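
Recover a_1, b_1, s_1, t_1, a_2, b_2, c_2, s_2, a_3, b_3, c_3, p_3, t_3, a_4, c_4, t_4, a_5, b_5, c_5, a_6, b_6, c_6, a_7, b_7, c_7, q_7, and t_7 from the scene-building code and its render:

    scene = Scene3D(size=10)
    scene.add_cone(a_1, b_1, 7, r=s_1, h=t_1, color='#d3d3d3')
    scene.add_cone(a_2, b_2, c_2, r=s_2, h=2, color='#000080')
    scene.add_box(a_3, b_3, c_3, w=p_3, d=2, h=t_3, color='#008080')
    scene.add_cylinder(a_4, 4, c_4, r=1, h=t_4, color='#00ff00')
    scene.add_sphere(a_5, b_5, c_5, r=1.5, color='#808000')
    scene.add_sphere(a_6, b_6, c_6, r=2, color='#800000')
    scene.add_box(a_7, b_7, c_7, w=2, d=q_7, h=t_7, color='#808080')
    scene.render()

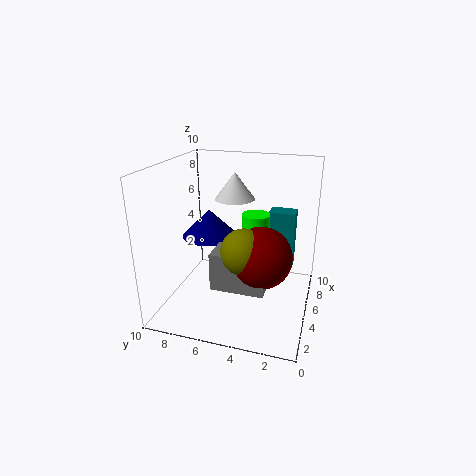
a_1 = 7.5
b_1 = 6
s_1 = 1.5
t_1 = 2
a_2 = 6
b_2 = 7.5
c_2 = 4.5
s_2 = 2
a_3 = 8
b_3 = 1.5
c_3 = 1.5
p_3 = 1.5
t_3 = 4.5
a_4 = 6
c_4 = 4
t_4 = 2.5
a_5 = 3
b_5 = 4
c_5 = 5
a_6 = 3.5
b_6 = 3
c_6 = 4.5
a_7 = 2
b_7 = 2.5
c_7 = 2.5
q_7 = 3.5
t_7 = 2.5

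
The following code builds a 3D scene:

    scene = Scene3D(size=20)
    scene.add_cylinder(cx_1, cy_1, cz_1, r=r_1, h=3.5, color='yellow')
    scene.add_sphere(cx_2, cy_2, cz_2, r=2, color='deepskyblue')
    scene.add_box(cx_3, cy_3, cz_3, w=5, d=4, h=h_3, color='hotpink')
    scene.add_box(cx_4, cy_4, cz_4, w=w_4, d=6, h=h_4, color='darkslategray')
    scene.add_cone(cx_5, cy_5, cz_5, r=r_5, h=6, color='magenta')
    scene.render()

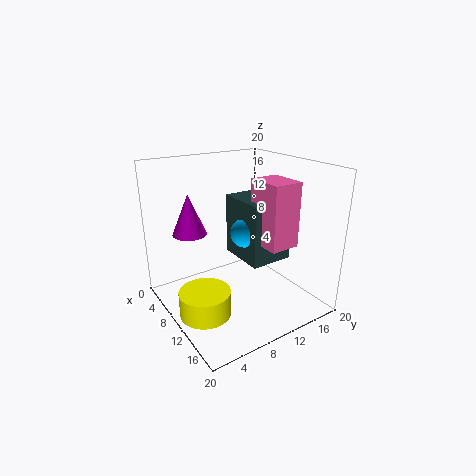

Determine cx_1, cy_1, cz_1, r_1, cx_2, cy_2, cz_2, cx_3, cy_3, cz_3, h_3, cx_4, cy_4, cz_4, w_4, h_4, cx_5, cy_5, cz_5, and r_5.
cx_1 = 11; cy_1 = 4; cz_1 = 0.5; r_1 = 3.5; cx_2 = 11; cy_2 = 10.5; cz_2 = 11; cx_3 = 11.5; cy_3 = 11; cz_3 = 10; h_3 = 8.5; cx_4 = 7; cy_4 = 10; cz_4 = 7; w_4 = 7; h_4 = 8.5; cx_5 = 4; cy_5 = 5.5; cz_5 = 9.5; r_5 = 2.5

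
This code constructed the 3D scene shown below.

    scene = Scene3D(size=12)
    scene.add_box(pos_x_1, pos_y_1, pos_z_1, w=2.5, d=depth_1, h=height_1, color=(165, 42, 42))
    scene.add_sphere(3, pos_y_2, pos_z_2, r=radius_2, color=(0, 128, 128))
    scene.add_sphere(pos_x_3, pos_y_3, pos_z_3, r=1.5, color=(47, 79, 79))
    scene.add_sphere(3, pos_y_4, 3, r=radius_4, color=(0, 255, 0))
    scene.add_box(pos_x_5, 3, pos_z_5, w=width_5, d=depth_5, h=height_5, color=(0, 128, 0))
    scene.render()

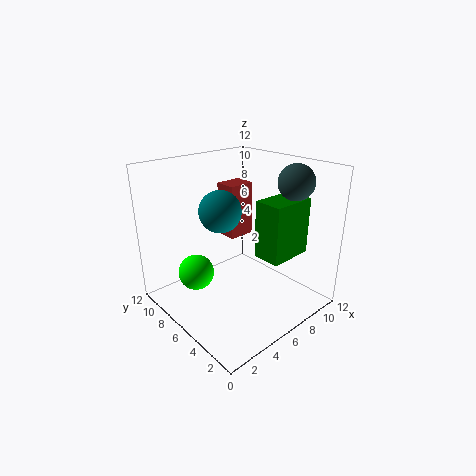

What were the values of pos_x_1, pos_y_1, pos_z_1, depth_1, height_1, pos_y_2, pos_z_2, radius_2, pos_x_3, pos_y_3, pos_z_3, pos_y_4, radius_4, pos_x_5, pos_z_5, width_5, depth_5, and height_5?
pos_x_1 = 7.5; pos_y_1 = 8.5; pos_z_1 = 4.5; depth_1 = 2; height_1 = 5; pos_y_2 = 4.5; pos_z_2 = 9.5; radius_2 = 1.5; pos_x_3 = 10; pos_y_3 = 3.5; pos_z_3 = 10.5; pos_y_4 = 8; radius_4 = 1.5; pos_x_5 = 7.5; pos_z_5 = 4; width_5 = 4; depth_5 = 2.5; height_5 = 5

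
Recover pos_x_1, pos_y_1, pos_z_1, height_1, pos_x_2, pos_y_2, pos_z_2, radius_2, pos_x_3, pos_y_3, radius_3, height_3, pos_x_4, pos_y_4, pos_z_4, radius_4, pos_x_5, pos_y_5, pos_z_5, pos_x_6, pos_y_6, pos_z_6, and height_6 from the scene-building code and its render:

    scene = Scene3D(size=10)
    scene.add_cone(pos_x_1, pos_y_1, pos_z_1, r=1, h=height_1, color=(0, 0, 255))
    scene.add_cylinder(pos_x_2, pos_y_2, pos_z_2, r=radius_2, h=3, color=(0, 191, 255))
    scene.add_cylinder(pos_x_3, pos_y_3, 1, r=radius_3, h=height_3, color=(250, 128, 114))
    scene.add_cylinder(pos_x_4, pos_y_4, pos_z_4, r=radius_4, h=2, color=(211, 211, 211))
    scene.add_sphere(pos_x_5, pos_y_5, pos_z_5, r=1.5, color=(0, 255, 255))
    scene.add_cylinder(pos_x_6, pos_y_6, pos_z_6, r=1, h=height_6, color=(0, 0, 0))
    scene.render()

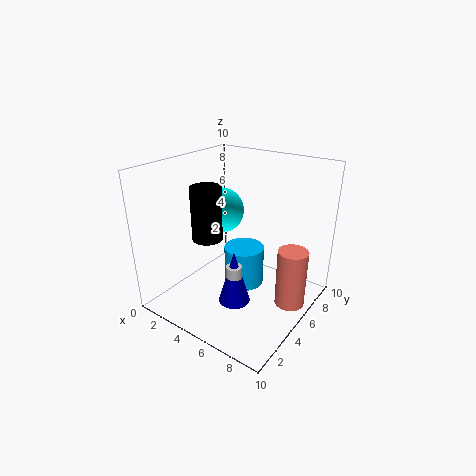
pos_x_1 = 6.5, pos_y_1 = 2.5, pos_z_1 = 2, height_1 = 3.5, pos_x_2 = 4.5, pos_y_2 = 6.5, pos_z_2 = 0.5, radius_2 = 1.5, pos_x_3 = 9, pos_y_3 = 5.5, radius_3 = 1, height_3 = 4, pos_x_4 = 6.5, pos_y_4 = 2.5, pos_z_4 = 2.5, radius_4 = 0.5, pos_x_5 = 4, pos_y_5 = 4.5, pos_z_5 = 7, pos_x_6 = 4, pos_y_6 = 3, pos_z_6 = 5.5, height_6 = 3.5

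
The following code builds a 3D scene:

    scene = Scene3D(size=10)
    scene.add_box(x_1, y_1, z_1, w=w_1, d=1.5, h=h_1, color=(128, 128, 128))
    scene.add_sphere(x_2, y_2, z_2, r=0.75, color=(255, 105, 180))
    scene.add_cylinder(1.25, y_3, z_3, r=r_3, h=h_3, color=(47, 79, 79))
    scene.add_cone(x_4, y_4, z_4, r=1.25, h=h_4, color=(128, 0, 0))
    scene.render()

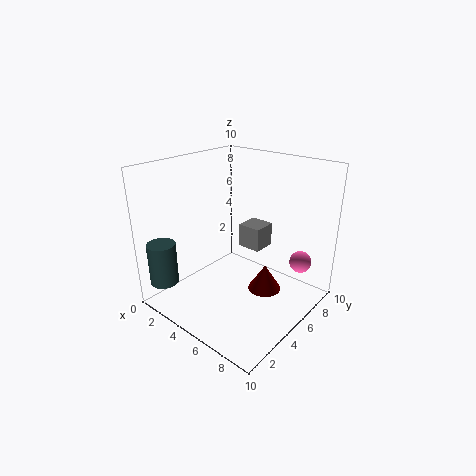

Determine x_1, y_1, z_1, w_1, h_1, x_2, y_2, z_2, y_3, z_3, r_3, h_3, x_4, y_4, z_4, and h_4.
x_1 = 5.75
y_1 = 4.25
z_1 = 5
w_1 = 1.5
h_1 = 1.5
x_2 = 8.75
y_2 = 7.25
z_2 = 3.5
y_3 = 1.25
z_3 = 1.75
r_3 = 1
h_3 = 3
x_4 = 6
y_4 = 7
z_4 = 0.25
h_4 = 2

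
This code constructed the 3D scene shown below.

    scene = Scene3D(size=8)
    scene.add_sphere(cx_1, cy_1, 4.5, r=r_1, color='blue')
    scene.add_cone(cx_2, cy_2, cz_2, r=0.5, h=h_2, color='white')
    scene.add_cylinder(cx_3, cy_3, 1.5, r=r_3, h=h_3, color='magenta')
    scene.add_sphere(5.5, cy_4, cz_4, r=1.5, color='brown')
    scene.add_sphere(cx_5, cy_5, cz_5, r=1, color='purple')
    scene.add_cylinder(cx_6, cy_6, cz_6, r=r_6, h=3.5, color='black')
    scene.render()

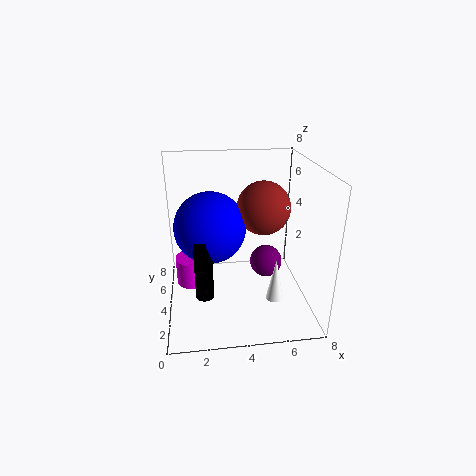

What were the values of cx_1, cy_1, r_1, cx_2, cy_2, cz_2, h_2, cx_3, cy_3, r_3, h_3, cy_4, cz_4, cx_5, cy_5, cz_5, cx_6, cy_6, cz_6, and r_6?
cx_1 = 2.5, cy_1 = 4.5, r_1 = 2, cx_2 = 6, cy_2 = 3, cz_2 = 0.5, h_2 = 2.5, cx_3 = 1.5, cy_3 = 4, r_3 = 1, h_3 = 1.5, cy_4 = 4.5, cz_4 = 5.5, cx_5 = 6, cy_5 = 5.5, cz_5 = 1.5, cx_6 = 2, cy_6 = 3, cz_6 = 1, r_6 = 0.5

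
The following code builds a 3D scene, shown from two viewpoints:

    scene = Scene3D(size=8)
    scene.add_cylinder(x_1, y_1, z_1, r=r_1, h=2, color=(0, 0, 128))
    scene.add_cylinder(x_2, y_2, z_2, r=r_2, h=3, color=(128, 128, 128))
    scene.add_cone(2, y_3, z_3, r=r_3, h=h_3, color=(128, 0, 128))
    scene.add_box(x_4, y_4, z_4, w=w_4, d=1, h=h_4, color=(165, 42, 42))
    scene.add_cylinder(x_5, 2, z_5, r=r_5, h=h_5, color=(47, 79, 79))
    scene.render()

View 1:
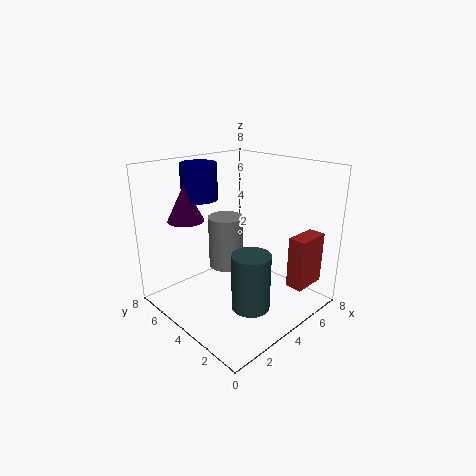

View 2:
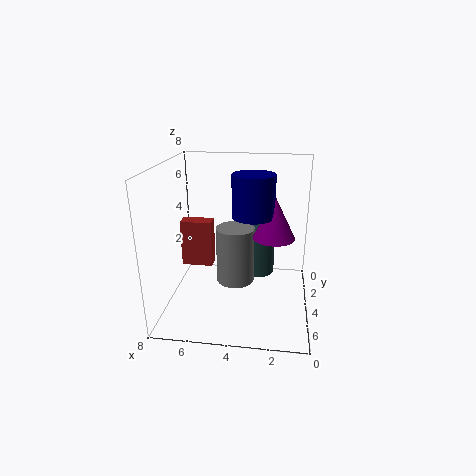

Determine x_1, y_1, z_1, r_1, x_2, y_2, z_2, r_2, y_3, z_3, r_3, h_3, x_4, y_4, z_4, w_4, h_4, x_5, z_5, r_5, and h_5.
x_1 = 3, y_1 = 6, z_1 = 6, r_1 = 1, x_2 = 4, y_2 = 5, z_2 = 2, r_2 = 1, y_3 = 6, z_3 = 5, r_3 = 1, h_3 = 2, x_4 = 6, y_4 = 1, z_4 = 1, w_4 = 2, h_4 = 3, x_5 = 3, z_5 = 1, r_5 = 1, h_5 = 3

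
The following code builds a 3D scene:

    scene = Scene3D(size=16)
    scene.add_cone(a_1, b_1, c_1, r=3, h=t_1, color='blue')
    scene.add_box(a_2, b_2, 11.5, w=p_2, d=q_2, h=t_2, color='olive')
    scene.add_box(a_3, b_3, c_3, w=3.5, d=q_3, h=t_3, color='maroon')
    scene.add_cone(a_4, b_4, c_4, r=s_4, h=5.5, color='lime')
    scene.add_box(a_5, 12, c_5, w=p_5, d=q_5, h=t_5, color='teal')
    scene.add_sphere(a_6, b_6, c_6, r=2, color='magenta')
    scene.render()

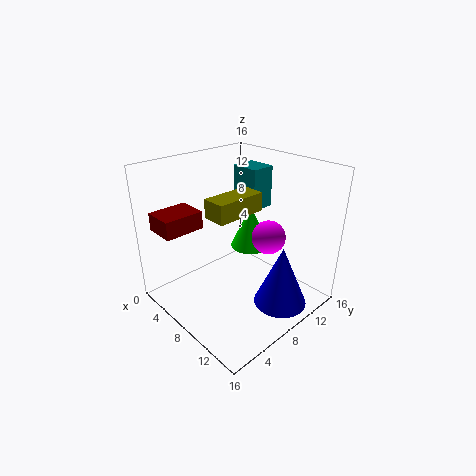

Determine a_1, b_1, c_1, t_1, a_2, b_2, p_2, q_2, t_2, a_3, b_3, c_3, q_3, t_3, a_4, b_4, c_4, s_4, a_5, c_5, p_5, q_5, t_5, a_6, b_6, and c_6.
a_1 = 12.5
b_1 = 10.5
c_1 = 0.5
t_1 = 7
a_2 = 7.5
b_2 = 4
p_2 = 2.5
q_2 = 5.5
t_2 = 2
a_3 = 1.5
b_3 = 1
c_3 = 9
q_3 = 4.5
t_3 = 2
a_4 = 5
b_4 = 13
c_4 = 4
s_4 = 2.5
a_5 = 3
c_5 = 9.5
p_5 = 3.5
q_5 = 3
t_5 = 5
a_6 = 9
b_6 = 12
c_6 = 7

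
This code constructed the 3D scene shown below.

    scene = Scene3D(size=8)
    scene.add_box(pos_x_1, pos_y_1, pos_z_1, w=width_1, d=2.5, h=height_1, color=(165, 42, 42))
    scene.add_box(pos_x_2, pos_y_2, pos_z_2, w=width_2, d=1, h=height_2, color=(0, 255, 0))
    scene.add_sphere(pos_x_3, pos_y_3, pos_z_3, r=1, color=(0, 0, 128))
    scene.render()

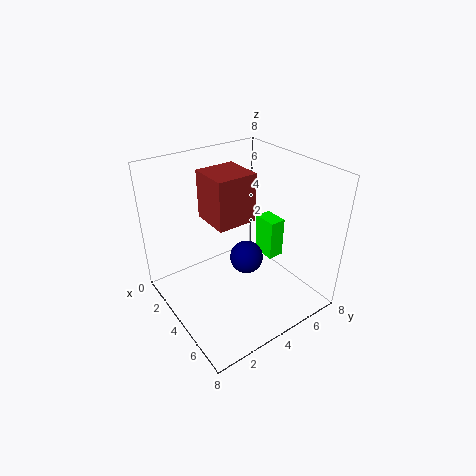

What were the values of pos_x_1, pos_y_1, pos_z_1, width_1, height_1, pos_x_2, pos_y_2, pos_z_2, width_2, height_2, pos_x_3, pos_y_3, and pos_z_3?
pos_x_1 = 0.5; pos_y_1 = 3.5; pos_z_1 = 4; width_1 = 2.5; height_1 = 3; pos_x_2 = 2.5; pos_y_2 = 6.5; pos_z_2 = 1.5; width_2 = 1.5; height_2 = 2.5; pos_x_3 = 3.5; pos_y_3 = 5; pos_z_3 = 2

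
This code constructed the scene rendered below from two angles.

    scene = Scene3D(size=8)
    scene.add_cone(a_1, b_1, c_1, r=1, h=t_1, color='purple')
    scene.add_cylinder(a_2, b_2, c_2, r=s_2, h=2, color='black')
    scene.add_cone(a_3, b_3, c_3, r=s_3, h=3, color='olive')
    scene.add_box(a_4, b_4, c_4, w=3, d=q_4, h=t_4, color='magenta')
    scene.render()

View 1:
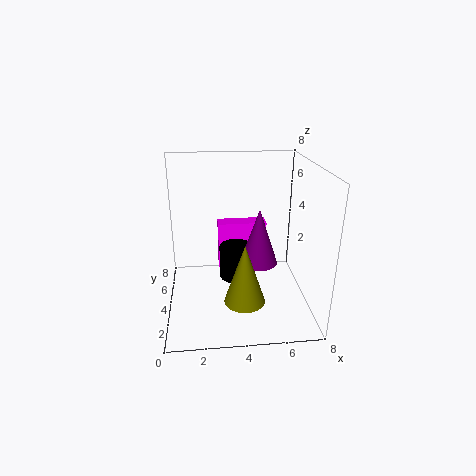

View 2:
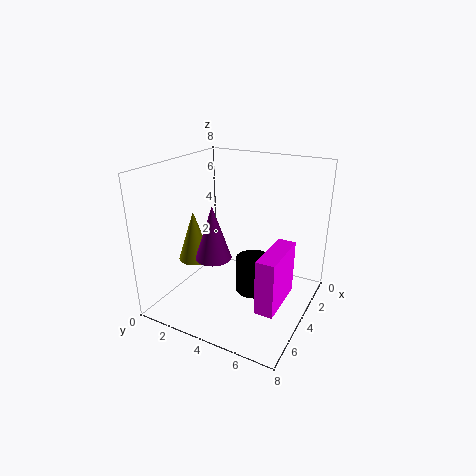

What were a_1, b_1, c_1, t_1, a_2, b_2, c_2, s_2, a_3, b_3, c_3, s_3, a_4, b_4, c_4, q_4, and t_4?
a_1 = 5; b_1 = 3; c_1 = 3; t_1 = 3; a_2 = 4; b_2 = 5; c_2 = 1; s_2 = 1; a_3 = 4; b_3 = 1; c_3 = 2; s_3 = 1; a_4 = 3; b_4 = 6; c_4 = 1; q_4 = 1; t_4 = 3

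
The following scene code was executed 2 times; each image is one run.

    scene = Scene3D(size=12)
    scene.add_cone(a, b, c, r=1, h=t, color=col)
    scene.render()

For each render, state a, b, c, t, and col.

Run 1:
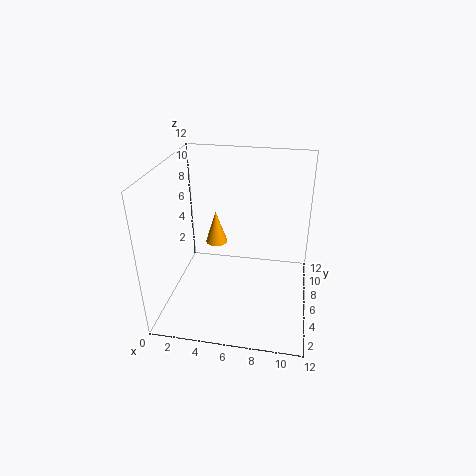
a = 3.5, b = 8.5, c = 4, t = 3, col = 'orange'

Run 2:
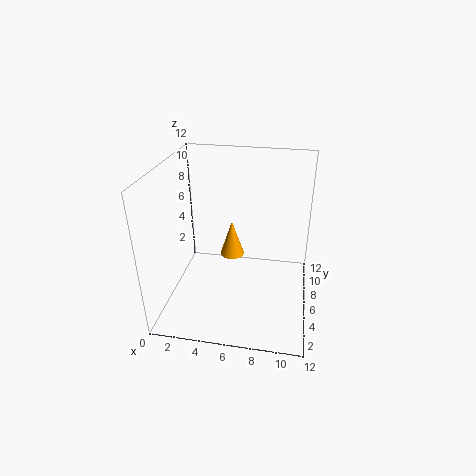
a = 5.5, b = 6, c = 4.5, t = 3, col = 'orange'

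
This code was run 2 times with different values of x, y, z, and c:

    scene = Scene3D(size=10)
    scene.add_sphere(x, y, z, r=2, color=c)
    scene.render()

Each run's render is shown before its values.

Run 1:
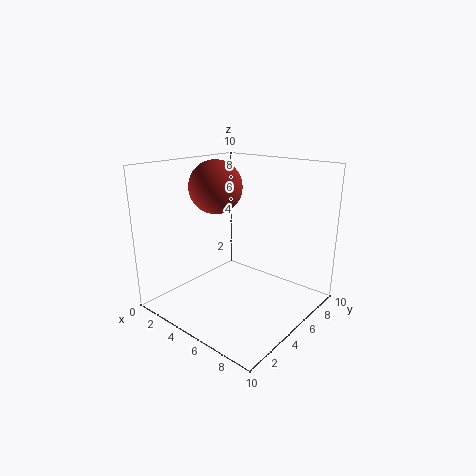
x = 2
y = 6
z = 8
c = 'brown'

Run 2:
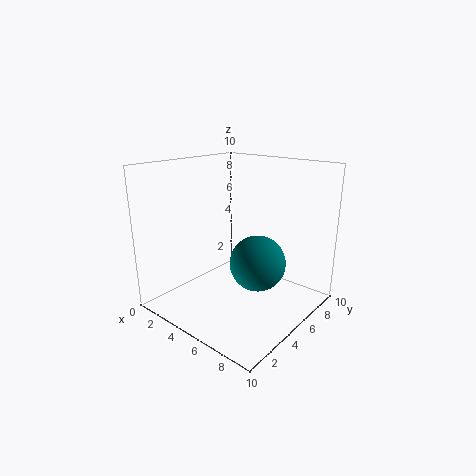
x = 6
y = 6
z = 3
c = 'teal'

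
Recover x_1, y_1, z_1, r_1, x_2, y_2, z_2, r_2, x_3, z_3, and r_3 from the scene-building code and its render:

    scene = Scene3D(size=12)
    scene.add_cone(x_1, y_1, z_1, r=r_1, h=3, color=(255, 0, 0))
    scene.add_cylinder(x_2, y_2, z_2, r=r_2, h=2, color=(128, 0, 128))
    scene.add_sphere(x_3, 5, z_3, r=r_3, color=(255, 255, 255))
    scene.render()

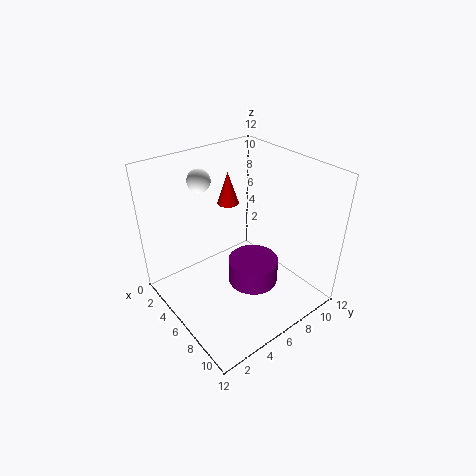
x_1 = 2, y_1 = 8, z_1 = 7, r_1 = 1, x_2 = 8, y_2 = 6, z_2 = 3, r_2 = 2, x_3 = 2, z_3 = 10, r_3 = 1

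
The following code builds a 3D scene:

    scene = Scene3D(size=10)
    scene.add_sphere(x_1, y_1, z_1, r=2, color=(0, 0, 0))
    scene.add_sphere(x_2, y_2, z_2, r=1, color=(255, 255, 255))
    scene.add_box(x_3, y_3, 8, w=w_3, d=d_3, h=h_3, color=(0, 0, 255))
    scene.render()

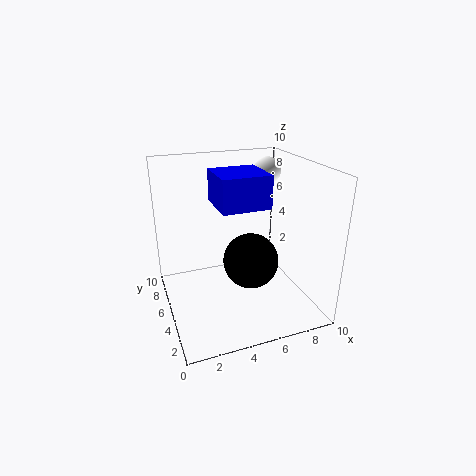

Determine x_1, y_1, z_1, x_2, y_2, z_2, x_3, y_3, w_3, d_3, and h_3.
x_1 = 6, y_1 = 5, z_1 = 3, x_2 = 8, y_2 = 7, z_2 = 9, x_3 = 3, y_3 = 2, w_3 = 3, d_3 = 3, h_3 = 2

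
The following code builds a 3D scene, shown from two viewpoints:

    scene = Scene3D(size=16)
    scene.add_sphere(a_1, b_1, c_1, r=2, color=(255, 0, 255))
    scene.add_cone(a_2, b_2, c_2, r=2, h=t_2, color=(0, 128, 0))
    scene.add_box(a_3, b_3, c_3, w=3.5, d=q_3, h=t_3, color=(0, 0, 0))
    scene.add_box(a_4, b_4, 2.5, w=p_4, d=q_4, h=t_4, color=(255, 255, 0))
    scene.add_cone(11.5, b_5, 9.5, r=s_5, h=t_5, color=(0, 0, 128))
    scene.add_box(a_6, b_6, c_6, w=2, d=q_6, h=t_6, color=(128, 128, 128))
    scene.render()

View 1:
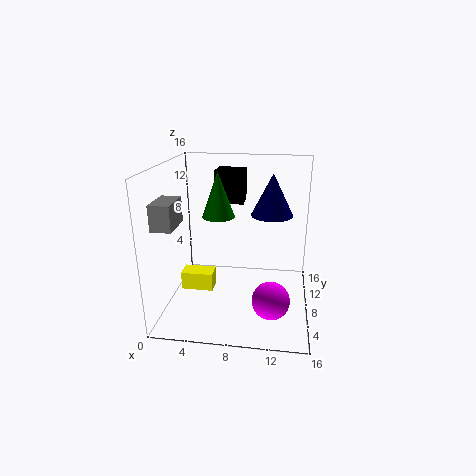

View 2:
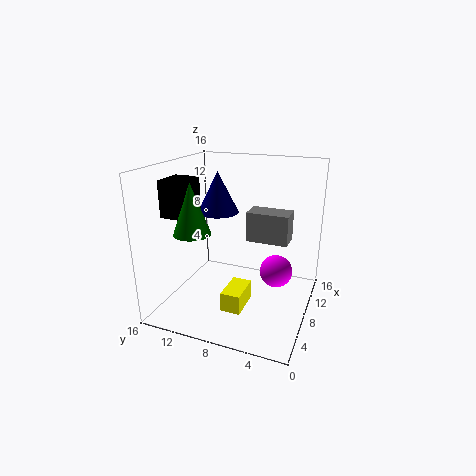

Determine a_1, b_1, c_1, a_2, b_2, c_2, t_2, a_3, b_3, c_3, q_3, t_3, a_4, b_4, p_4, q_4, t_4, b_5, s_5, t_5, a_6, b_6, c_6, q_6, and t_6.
a_1 = 12
b_1 = 4.5
c_1 = 2.5
a_2 = 5
b_2 = 12
c_2 = 9
t_2 = 5.5
a_3 = 4.5
b_3 = 12.5
c_3 = 10.5
q_3 = 3
t_3 = 4
a_4 = 2
b_4 = 5.5
p_4 = 3.5
q_4 = 2
t_4 = 2
b_5 = 12
s_5 = 2.5
t_5 = 5
a_6 = 1
b_6 = 1
c_6 = 11
q_6 = 3.5
t_6 = 2.5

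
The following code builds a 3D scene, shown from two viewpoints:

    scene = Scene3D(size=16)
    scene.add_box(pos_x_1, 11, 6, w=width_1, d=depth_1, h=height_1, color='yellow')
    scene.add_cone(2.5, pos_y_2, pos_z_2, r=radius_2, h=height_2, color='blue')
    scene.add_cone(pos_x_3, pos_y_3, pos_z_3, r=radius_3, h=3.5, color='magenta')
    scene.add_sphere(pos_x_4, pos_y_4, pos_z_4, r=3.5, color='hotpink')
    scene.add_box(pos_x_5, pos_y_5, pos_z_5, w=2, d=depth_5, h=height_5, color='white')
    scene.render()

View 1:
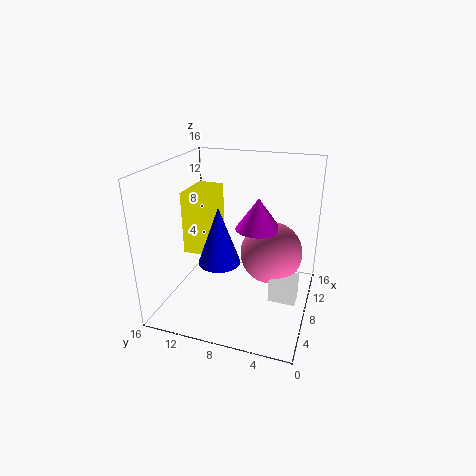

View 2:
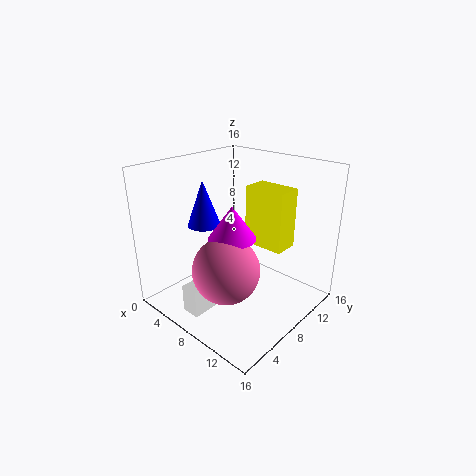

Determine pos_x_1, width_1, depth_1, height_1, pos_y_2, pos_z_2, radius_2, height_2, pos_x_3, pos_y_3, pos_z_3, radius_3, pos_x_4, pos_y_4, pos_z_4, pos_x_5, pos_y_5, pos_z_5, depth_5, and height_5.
pos_x_1 = 6.5, width_1 = 5, depth_1 = 3, height_1 = 7, pos_y_2 = 8, pos_z_2 = 8, radius_2 = 2, height_2 = 5.5, pos_x_3 = 9, pos_y_3 = 6, pos_z_3 = 9, radius_3 = 2.5, pos_x_4 = 9.5, pos_y_4 = 4.5, pos_z_4 = 6, pos_x_5 = 6.5, pos_y_5 = 1, pos_z_5 = 1.5, depth_5 = 3, height_5 = 3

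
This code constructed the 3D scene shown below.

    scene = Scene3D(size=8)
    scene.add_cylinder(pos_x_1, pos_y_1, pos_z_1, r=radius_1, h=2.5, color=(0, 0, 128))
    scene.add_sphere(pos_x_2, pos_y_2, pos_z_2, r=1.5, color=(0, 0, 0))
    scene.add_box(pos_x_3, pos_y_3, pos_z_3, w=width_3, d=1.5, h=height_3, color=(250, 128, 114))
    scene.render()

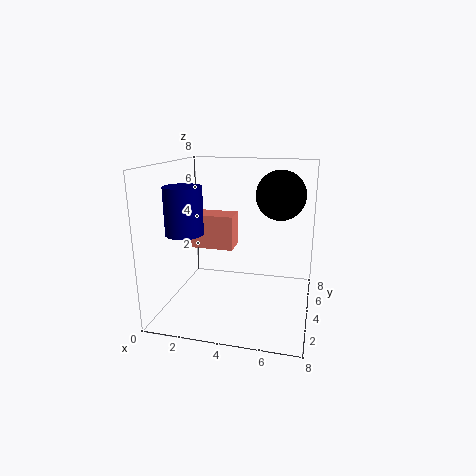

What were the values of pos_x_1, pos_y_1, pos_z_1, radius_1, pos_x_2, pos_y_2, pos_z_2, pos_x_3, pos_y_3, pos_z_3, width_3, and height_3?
pos_x_1 = 1.5, pos_y_1 = 2.5, pos_z_1 = 4.5, radius_1 = 1, pos_x_2 = 6, pos_y_2 = 6.5, pos_z_2 = 6, pos_x_3 = 1, pos_y_3 = 4.5, pos_z_3 = 3, width_3 = 2.5, height_3 = 2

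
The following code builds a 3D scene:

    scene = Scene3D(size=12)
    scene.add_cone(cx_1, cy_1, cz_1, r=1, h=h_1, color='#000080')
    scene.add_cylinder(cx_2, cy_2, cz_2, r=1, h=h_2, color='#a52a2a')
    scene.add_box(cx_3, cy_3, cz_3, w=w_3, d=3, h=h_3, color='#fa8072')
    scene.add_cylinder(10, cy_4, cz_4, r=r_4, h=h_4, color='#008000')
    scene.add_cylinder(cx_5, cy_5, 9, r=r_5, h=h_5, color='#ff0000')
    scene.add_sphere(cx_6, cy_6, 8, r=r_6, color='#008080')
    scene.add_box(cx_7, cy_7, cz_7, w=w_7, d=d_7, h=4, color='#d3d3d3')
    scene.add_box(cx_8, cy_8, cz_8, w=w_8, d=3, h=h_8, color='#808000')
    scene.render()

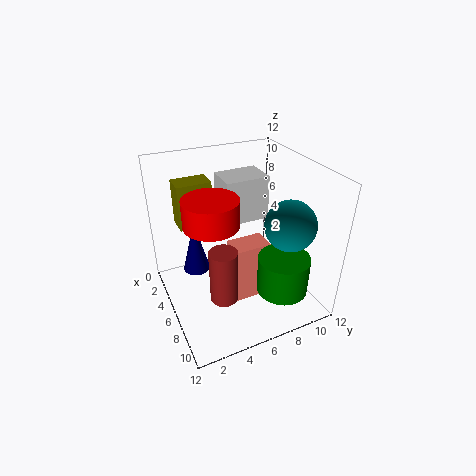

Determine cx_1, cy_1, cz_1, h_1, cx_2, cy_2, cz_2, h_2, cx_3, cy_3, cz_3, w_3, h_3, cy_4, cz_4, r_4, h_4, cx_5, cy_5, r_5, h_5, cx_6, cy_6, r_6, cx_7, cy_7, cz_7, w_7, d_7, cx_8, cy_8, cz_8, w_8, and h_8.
cx_1 = 7
cy_1 = 2
cz_1 = 5
h_1 = 4
cx_2 = 10
cy_2 = 3
cz_2 = 4
h_2 = 4
cx_3 = 6
cy_3 = 5
cz_3 = 1
w_3 = 2
h_3 = 5
cy_4 = 8
cz_4 = 3
r_4 = 2
h_4 = 3
cx_5 = 8
cy_5 = 3
r_5 = 2
h_5 = 2
cx_6 = 9
cy_6 = 9
r_6 = 2
cx_7 = 1
cy_7 = 6
cz_7 = 6
w_7 = 3
d_7 = 4
cx_8 = 1
cy_8 = 2
cz_8 = 6
w_8 = 2
h_8 = 4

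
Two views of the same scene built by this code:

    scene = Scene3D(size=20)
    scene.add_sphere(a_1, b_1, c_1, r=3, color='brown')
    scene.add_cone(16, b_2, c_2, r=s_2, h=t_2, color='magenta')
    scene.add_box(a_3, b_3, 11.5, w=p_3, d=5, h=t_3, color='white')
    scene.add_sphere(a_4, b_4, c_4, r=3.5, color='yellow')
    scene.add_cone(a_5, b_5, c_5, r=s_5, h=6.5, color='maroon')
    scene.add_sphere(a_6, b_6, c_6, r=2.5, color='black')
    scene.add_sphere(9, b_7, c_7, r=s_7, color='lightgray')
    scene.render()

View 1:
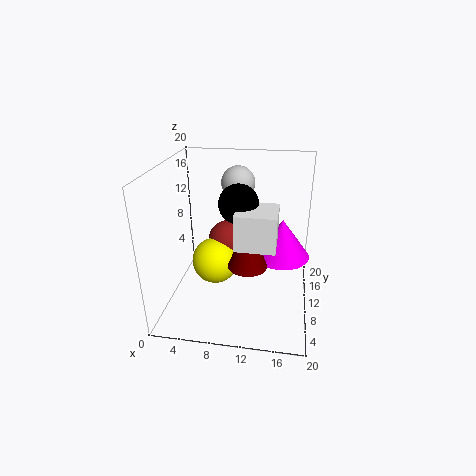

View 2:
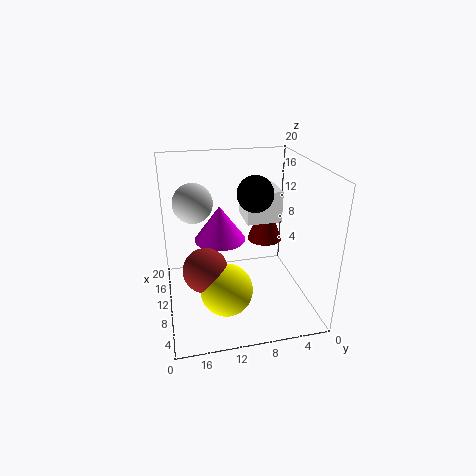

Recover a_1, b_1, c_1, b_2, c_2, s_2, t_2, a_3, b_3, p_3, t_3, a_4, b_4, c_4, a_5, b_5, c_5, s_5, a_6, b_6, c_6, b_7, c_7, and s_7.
a_1 = 7.5; b_1 = 15; c_1 = 7; b_2 = 11.5; c_2 = 7; s_2 = 4; t_2 = 5.5; a_3 = 10.5; b_3 = 3.5; p_3 = 5; t_3 = 4.5; a_4 = 6; b_4 = 12.5; c_4 = 4.5; a_5 = 12; b_5 = 5.5; c_5 = 8.5; s_5 = 2.5; a_6 = 10.5; b_6 = 7.5; c_6 = 16; b_7 = 16; c_7 = 16; s_7 = 2.5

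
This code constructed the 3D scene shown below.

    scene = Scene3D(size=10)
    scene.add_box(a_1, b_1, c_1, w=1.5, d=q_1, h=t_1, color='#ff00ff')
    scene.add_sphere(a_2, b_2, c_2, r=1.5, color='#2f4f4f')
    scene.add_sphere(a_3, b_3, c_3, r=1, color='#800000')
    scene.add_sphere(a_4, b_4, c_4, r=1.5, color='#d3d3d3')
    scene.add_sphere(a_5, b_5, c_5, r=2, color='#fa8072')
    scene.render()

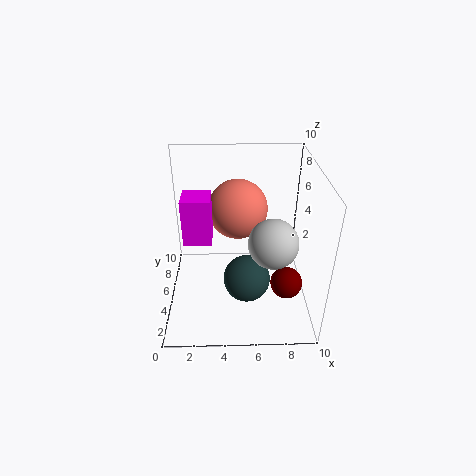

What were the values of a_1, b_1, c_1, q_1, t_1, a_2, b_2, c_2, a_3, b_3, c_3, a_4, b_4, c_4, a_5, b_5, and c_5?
a_1 = 2, b_1 = 0.5, c_1 = 7.5, q_1 = 1.5, t_1 = 2.5, a_2 = 5.5, b_2 = 2.5, c_2 = 3.5, a_3 = 8, b_3 = 2, c_3 = 3.5, a_4 = 7, b_4 = 2, c_4 = 6.5, a_5 = 5, b_5 = 5.5, c_5 = 7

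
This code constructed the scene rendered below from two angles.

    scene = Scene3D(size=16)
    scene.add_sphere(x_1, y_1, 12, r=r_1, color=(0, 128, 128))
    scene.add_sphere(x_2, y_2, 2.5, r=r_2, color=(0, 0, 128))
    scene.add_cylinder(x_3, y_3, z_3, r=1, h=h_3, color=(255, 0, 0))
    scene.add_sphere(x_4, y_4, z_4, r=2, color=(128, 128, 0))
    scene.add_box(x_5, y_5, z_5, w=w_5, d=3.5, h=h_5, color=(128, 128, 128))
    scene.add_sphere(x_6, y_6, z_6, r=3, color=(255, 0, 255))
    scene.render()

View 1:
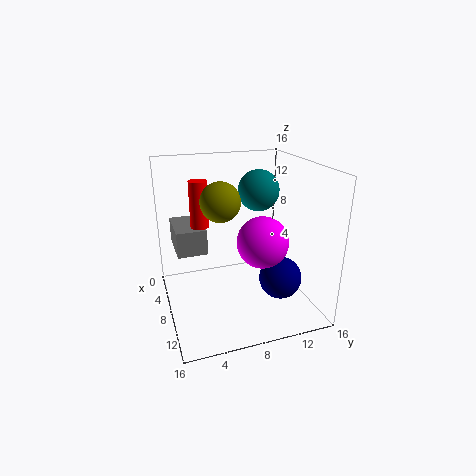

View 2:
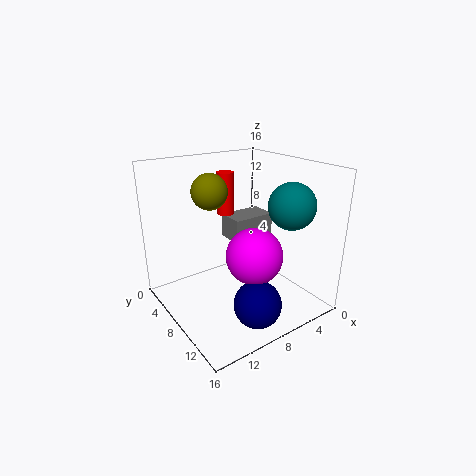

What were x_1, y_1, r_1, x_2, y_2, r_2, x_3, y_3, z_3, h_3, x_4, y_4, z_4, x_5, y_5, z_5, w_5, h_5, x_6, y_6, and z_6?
x_1 = 4; y_1 = 12; r_1 = 2.5; x_2 = 9; y_2 = 13; r_2 = 2.5; x_3 = 7; y_3 = 4; z_3 = 9.5; h_3 = 5; x_4 = 10; y_4 = 5.5; z_4 = 13; x_5 = 0.5; y_5 = 1.5; z_5 = 5.5; w_5 = 5.5; h_5 = 3; x_6 = 8; y_6 = 11; z_6 = 7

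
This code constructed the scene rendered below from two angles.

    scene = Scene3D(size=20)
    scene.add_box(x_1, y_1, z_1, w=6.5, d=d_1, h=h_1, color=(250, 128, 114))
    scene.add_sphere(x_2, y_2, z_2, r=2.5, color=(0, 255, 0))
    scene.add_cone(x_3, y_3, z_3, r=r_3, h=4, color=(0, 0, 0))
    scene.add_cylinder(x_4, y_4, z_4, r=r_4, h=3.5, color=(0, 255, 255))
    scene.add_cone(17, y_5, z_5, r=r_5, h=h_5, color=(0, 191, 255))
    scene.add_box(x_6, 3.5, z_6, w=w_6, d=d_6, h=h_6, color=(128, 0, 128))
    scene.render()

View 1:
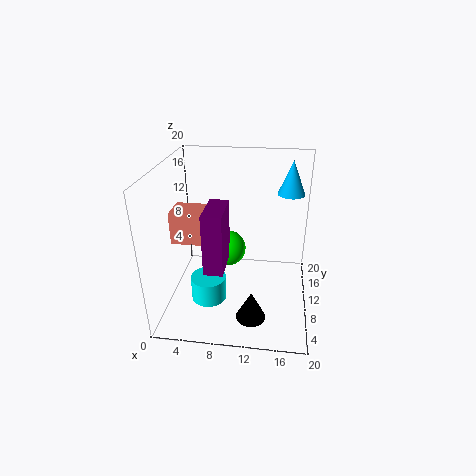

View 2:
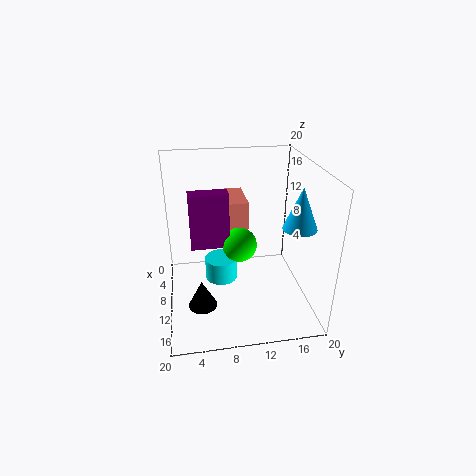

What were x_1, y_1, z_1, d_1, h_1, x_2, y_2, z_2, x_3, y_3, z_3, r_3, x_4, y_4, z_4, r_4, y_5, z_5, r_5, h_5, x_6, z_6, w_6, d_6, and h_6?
x_1 = 1
y_1 = 8
z_1 = 9.5
d_1 = 4
h_1 = 4.5
x_2 = 8.5
y_2 = 10.5
z_2 = 8
x_3 = 12.5
y_3 = 4.5
z_3 = 1
r_3 = 2
x_4 = 6
y_4 = 8
z_4 = 1
r_4 = 2.5
y_5 = 16
z_5 = 14.5
r_5 = 2
h_5 = 5
x_6 = 6.5
z_6 = 8
w_6 = 2.5
d_6 = 5.5
h_6 = 8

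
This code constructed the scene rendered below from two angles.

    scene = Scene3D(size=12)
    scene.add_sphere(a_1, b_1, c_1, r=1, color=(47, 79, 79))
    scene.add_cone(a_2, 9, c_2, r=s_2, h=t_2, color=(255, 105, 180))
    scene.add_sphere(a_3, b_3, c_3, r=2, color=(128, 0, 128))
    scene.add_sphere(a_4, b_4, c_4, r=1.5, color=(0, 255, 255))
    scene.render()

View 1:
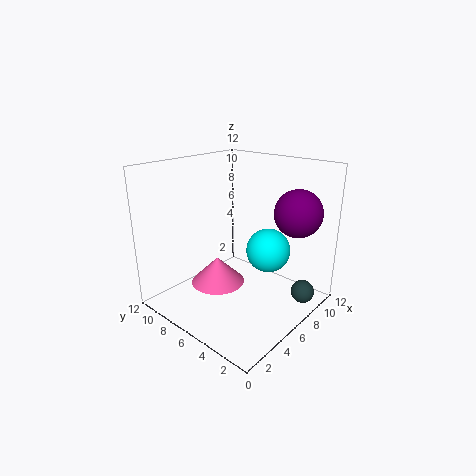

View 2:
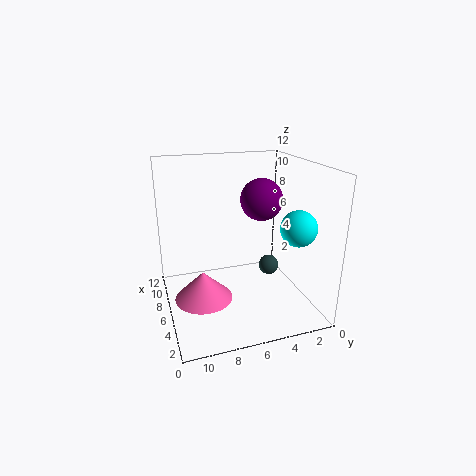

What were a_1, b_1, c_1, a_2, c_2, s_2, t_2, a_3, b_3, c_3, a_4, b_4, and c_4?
a_1 = 9.5, b_1 = 1.5, c_1 = 1, a_2 = 6.5, c_2 = 0.5, s_2 = 2.5, t_2 = 2.5, a_3 = 9.5, b_3 = 2.5, c_3 = 8, a_4 = 4, b_4 = 1.5, c_4 = 7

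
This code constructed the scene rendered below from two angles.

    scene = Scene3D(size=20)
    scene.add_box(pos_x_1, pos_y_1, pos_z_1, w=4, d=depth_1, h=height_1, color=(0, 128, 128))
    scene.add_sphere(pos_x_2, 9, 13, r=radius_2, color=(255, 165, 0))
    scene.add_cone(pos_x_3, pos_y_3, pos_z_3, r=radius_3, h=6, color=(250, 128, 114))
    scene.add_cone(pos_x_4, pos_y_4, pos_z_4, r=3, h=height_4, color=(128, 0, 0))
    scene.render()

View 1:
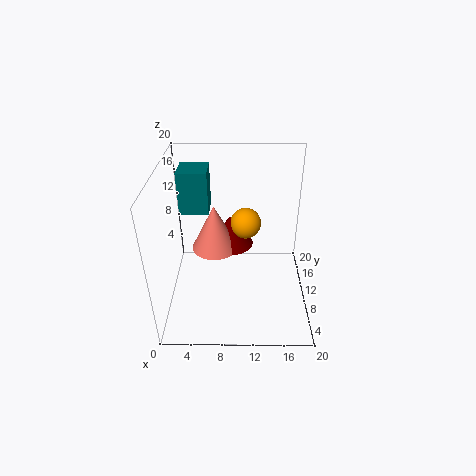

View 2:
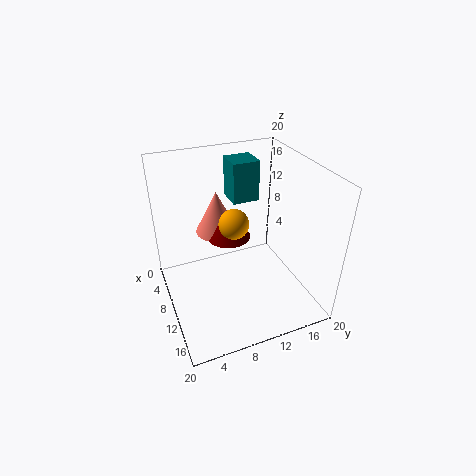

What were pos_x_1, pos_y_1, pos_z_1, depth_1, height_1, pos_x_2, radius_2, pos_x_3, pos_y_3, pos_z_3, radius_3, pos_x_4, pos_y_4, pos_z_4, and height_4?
pos_x_1 = 2; pos_y_1 = 11; pos_z_1 = 13; depth_1 = 4; height_1 = 6; pos_x_2 = 11; radius_2 = 2; pos_x_3 = 7; pos_y_3 = 8; pos_z_3 = 10; radius_3 = 3; pos_x_4 = 9; pos_y_4 = 9; pos_z_4 = 10; height_4 = 4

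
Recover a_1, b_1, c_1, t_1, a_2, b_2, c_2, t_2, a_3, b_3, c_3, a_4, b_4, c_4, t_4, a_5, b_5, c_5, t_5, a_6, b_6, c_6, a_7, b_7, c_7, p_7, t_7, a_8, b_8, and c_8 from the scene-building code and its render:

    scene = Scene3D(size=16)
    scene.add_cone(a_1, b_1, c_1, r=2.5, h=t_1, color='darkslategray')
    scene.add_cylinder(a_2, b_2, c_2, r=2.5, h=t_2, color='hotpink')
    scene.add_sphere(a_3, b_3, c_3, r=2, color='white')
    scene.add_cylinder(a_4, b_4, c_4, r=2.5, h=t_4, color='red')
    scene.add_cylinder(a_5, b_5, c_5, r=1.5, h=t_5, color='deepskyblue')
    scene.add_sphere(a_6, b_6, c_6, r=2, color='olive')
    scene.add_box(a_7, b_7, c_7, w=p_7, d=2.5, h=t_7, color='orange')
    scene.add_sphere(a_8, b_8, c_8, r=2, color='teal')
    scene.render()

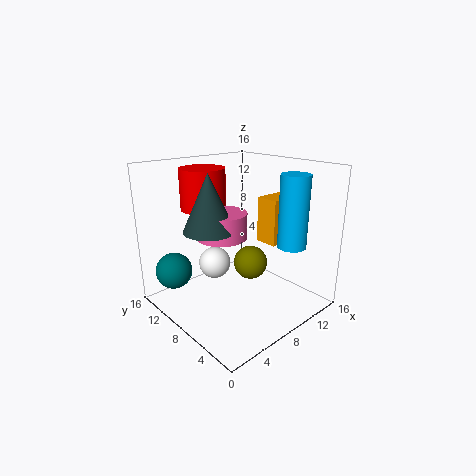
a_1 = 3, b_1 = 6.5, c_1 = 10.5, t_1 = 5.5, a_2 = 4.5, b_2 = 6.5, c_2 = 9.5, t_2 = 2.5, a_3 = 8.5, b_3 = 13, c_3 = 3, a_4 = 6, b_4 = 11.5, c_4 = 11, t_4 = 4.5, a_5 = 10.5, b_5 = 2.5, c_5 = 8, t_5 = 7.5, a_6 = 10.5, b_6 = 8.5, c_6 = 4, a_7 = 10, b_7 = 4.5, c_7 = 7.5, p_7 = 4.5, t_7 = 5, a_8 = 2, b_8 = 12, c_8 = 4.5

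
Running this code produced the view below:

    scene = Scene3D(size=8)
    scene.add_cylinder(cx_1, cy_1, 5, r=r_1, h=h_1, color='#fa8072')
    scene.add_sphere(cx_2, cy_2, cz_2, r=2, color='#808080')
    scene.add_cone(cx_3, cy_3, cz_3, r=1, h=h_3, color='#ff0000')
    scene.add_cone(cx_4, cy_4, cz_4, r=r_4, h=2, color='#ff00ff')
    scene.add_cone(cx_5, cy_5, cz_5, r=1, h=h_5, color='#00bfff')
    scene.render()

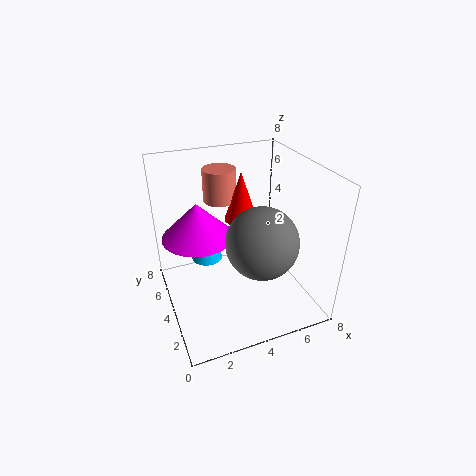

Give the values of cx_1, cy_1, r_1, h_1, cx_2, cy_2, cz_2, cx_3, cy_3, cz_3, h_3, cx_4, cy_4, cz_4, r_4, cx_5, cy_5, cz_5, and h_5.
cx_1 = 4; cy_1 = 7; r_1 = 1; h_1 = 2; cx_2 = 5; cy_2 = 3; cz_2 = 4; cx_3 = 5; cy_3 = 6; cz_3 = 4; h_3 = 3; cx_4 = 2; cy_4 = 5; cz_4 = 4; r_4 = 2; cx_5 = 3; cy_5 = 7; cz_5 = 1; h_5 = 2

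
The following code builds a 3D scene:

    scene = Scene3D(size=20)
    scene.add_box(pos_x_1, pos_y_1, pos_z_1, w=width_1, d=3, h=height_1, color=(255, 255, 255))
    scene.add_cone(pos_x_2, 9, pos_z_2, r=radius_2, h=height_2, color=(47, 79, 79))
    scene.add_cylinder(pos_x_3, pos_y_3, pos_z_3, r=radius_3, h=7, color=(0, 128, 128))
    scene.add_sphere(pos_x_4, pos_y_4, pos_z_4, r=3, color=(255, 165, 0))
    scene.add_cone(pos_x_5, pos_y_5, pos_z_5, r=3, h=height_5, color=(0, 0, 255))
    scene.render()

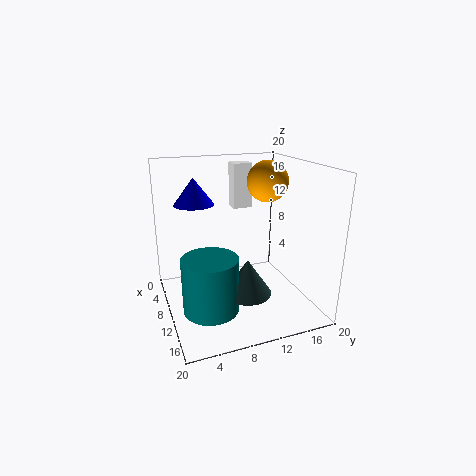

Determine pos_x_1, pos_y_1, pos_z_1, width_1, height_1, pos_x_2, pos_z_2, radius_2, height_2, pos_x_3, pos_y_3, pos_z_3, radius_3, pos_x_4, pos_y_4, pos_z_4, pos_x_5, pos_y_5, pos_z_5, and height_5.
pos_x_1 = 0.5; pos_y_1 = 12; pos_z_1 = 12; width_1 = 2.5; height_1 = 7; pos_x_2 = 16; pos_z_2 = 5; radius_2 = 3; height_2 = 4.5; pos_x_3 = 15; pos_y_3 = 4.5; pos_z_3 = 3; radius_3 = 3.5; pos_x_4 = 7.5; pos_y_4 = 15.5; pos_z_4 = 17; pos_x_5 = 3.5; pos_y_5 = 5.5; pos_z_5 = 13.5; height_5 = 4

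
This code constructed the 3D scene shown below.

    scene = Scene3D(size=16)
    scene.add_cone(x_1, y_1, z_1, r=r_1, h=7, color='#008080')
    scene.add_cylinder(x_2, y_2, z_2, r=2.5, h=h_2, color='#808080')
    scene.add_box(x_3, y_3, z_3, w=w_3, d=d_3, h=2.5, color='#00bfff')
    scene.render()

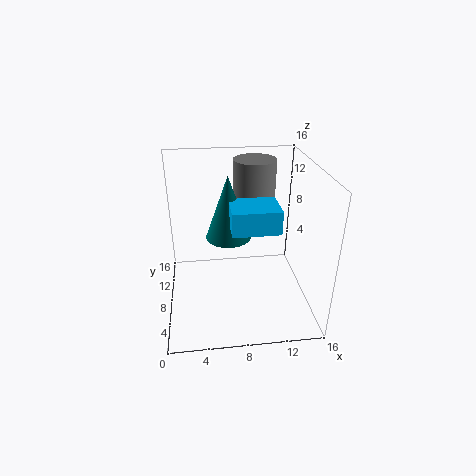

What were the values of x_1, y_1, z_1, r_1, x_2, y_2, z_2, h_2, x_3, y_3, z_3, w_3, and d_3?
x_1 = 7; y_1 = 8.5; z_1 = 8; r_1 = 2.5; x_2 = 10.5; y_2 = 12.5; z_2 = 9; h_2 = 6.5; x_3 = 7; y_3 = 4.5; z_3 = 10; w_3 = 5; d_3 = 4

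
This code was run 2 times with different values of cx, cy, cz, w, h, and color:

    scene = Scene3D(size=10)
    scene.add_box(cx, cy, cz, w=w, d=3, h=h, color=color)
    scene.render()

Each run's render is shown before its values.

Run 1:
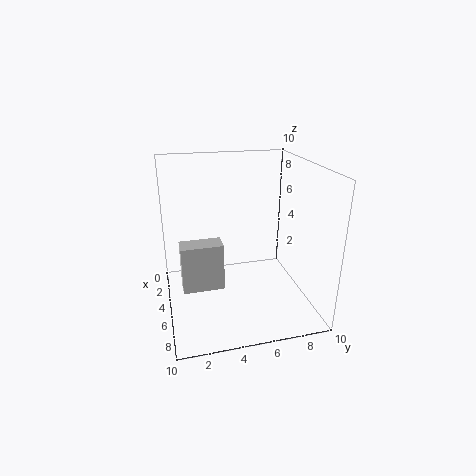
cx = 3.5
cy = 1
cz = 1
w = 1.5
h = 3.5
color = 'lightgray'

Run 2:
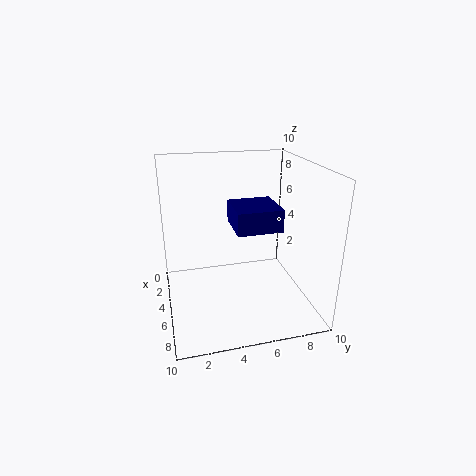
cx = 4
cy = 4.5
cz = 6
w = 3
h = 1.5
color = 'navy'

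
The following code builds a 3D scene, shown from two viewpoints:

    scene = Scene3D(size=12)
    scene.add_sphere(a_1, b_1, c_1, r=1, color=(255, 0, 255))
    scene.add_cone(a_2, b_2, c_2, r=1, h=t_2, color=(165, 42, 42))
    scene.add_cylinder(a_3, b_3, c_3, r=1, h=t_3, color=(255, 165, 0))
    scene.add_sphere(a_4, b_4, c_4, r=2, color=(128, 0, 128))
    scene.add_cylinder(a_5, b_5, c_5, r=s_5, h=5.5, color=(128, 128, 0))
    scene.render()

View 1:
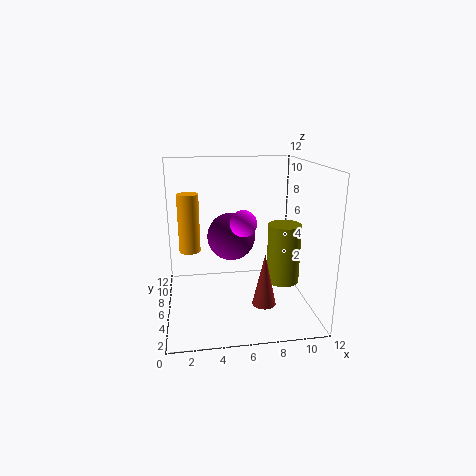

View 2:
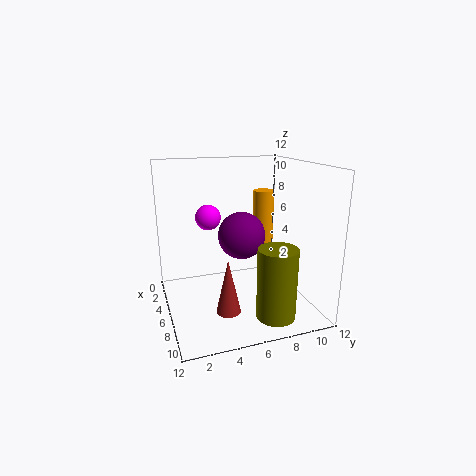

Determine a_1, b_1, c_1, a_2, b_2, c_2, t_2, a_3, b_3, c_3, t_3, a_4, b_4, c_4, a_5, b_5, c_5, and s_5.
a_1 = 6, b_1 = 3.5, c_1 = 8, a_2 = 8, b_2 = 4.5, c_2 = 0.5, t_2 = 4.5, a_3 = 2, b_3 = 10, c_3 = 3.5, t_3 = 5.5, a_4 = 5.5, b_4 = 6.5, c_4 = 6, a_5 = 10.5, b_5 = 7.5, c_5 = 1, s_5 = 1.5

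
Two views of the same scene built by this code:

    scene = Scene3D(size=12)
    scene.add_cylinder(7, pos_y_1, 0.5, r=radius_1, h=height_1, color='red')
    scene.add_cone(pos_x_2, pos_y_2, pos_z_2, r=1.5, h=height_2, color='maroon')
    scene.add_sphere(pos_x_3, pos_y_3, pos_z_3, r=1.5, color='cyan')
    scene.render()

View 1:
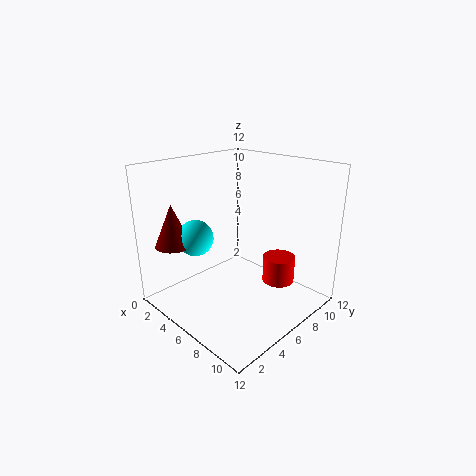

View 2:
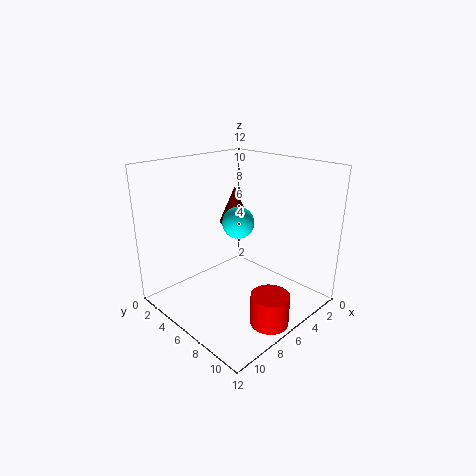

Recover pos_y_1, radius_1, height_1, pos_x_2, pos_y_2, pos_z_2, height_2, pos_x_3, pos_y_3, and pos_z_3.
pos_y_1 = 10.5
radius_1 = 1.5
height_1 = 2.5
pos_x_2 = 2.5
pos_y_2 = 2
pos_z_2 = 5.5
height_2 = 3.5
pos_x_3 = 3.5
pos_y_3 = 3.5
pos_z_3 = 6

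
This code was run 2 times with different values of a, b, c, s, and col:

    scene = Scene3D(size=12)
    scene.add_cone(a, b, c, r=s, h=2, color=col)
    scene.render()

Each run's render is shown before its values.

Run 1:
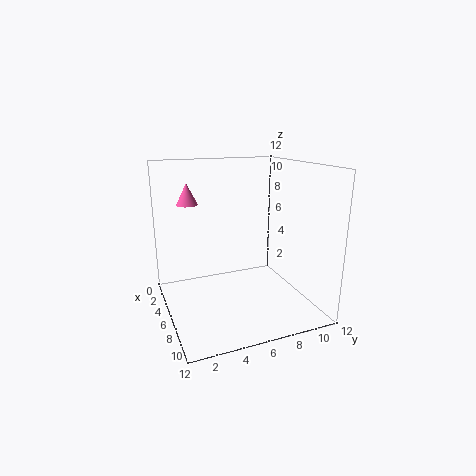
a = 1, b = 3, c = 8, s = 1, col = 'hotpink'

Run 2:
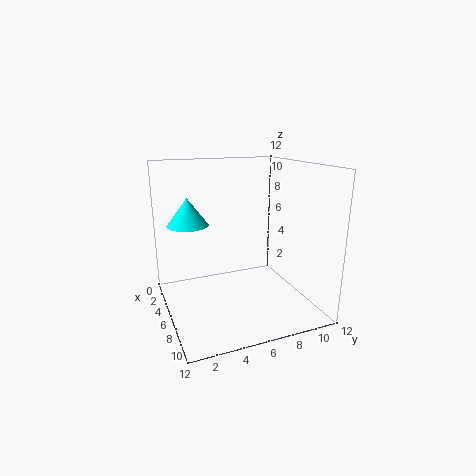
a = 7.5, b = 1.5, c = 8, s = 1.5, col = 'cyan'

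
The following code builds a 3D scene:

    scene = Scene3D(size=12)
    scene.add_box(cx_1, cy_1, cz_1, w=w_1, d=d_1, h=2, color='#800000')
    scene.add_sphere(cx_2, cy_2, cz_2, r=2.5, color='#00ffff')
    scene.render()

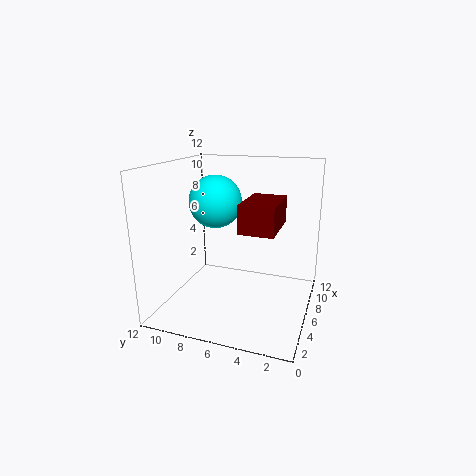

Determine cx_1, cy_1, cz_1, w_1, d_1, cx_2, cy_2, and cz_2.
cx_1 = 1.5, cy_1 = 2, cz_1 = 8, w_1 = 4, d_1 = 2.5, cx_2 = 9.5, cy_2 = 9.5, cz_2 = 8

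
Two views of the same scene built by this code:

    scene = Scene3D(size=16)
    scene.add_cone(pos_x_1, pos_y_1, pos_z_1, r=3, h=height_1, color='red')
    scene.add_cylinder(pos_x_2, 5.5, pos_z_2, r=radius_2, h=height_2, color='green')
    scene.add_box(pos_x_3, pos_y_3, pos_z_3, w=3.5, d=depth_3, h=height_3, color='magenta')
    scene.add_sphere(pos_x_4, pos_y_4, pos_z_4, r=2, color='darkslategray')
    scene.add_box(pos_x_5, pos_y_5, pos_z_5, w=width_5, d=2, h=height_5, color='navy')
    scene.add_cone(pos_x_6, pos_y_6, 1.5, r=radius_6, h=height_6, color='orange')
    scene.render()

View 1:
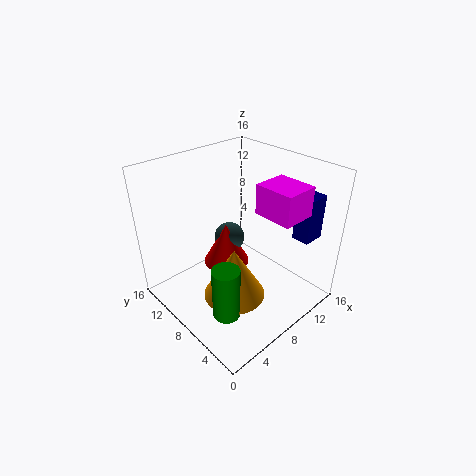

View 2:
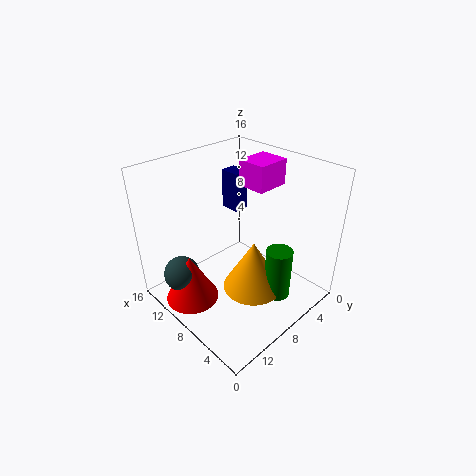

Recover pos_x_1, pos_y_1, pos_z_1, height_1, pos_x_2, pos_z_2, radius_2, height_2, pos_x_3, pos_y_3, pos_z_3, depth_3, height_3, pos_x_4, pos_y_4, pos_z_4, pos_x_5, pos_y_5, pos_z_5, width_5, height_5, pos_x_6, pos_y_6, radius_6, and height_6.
pos_x_1 = 10.5
pos_y_1 = 13
pos_z_1 = 1
height_1 = 5.5
pos_x_2 = 4
pos_z_2 = 1
radius_2 = 1.5
height_2 = 6
pos_x_3 = 7.5
pos_y_3 = 1
pos_z_3 = 12.5
depth_3 = 4
height_3 = 3
pos_x_4 = 11.5
pos_y_4 = 13.5
pos_z_4 = 4
pos_x_5 = 12.5
pos_y_5 = 2
pos_z_5 = 8
width_5 = 2.5
height_5 = 5
pos_x_6 = 6.5
pos_y_6 = 7
radius_6 = 3.5
height_6 = 6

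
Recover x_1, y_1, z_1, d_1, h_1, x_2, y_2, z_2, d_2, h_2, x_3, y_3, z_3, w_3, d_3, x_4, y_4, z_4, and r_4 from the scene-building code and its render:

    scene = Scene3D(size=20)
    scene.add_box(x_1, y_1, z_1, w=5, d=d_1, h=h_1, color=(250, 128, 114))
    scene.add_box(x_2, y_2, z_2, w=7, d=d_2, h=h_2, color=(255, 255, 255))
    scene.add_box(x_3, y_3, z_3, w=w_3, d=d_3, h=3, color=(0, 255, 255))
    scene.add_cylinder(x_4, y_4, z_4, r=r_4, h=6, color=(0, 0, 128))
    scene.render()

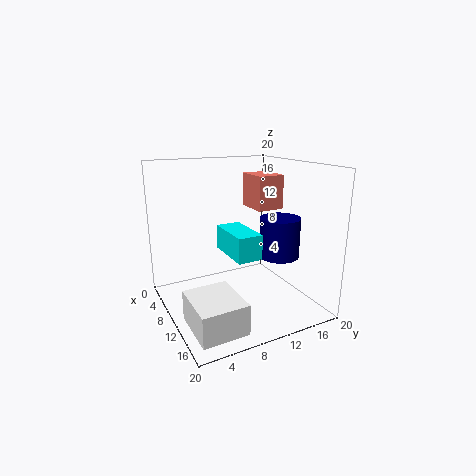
x_1 = 4; y_1 = 14; z_1 = 13; d_1 = 4; h_1 = 5; x_2 = 12; y_2 = 1; z_2 = 1; d_2 = 6; h_2 = 4; x_3 = 12; y_3 = 6; z_3 = 10; w_3 = 6; d_3 = 3; x_4 = 10; y_4 = 17; z_4 = 6; r_4 = 3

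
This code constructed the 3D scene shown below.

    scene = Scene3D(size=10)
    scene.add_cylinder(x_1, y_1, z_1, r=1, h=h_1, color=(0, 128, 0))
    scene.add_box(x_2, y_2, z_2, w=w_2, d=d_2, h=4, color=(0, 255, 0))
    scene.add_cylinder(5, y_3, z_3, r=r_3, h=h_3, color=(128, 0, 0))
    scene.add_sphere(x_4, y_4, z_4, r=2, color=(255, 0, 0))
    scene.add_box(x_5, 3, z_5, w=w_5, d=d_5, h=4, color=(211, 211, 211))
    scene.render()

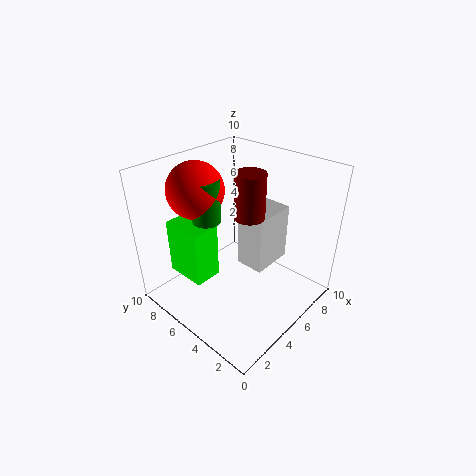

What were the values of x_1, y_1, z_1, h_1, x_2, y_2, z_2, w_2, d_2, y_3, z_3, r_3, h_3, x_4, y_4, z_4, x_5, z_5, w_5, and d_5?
x_1 = 4
y_1 = 7
z_1 = 6
h_1 = 3
x_2 = 2
y_2 = 6
z_2 = 2
w_2 = 2
d_2 = 3
y_3 = 4
z_3 = 7
r_3 = 1
h_3 = 3
x_4 = 4
y_4 = 8
z_4 = 8
x_5 = 5
z_5 = 3
w_5 = 3
d_5 = 2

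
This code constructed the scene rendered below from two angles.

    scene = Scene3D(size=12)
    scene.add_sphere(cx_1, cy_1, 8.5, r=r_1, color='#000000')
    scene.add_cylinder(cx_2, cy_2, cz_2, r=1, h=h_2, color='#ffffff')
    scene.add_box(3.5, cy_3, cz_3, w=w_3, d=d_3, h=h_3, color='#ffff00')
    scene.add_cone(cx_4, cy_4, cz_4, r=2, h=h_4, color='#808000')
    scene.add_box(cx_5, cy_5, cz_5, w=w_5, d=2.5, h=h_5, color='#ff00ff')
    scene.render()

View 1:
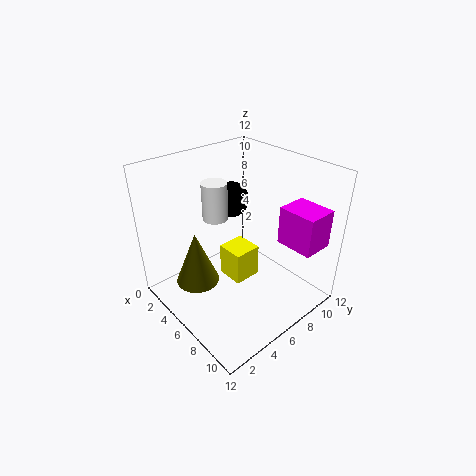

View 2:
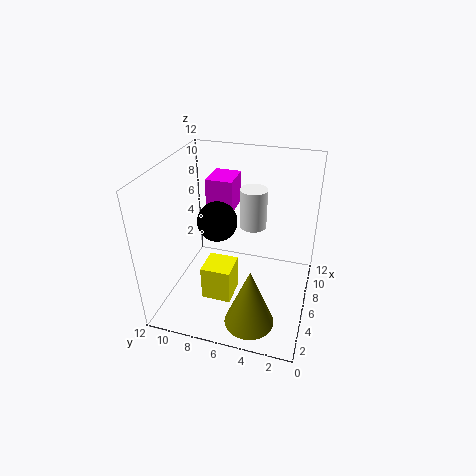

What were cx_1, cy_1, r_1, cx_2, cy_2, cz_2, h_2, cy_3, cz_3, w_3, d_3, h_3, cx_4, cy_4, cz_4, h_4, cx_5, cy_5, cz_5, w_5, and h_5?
cx_1 = 4, cy_1 = 7, r_1 = 1.5, cx_2 = 5, cy_2 = 4.5, cz_2 = 8, h_2 = 3, cy_3 = 6, cz_3 = 1, w_3 = 2.5, d_3 = 2.5, h_3 = 3, cx_4 = 2.5, cy_4 = 4, cz_4 = 0.5, h_4 = 5, cx_5 = 9, cy_5 = 7.5, cz_5 = 6.5, w_5 = 3, h_5 = 3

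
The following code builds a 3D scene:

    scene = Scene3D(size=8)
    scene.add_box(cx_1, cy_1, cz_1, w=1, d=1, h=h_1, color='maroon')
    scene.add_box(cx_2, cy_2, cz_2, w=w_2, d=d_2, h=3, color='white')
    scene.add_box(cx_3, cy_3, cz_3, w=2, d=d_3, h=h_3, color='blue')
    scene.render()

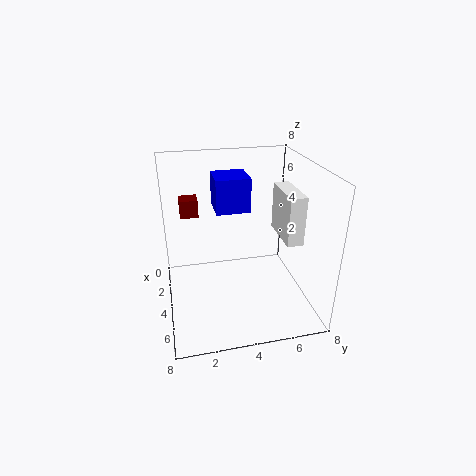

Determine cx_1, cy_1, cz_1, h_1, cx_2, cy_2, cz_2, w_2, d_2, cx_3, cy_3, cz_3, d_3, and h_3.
cx_1 = 2, cy_1 = 1, cz_1 = 5, h_1 = 1, cx_2 = 1, cy_2 = 7, cz_2 = 3, w_2 = 3, d_2 = 1, cx_3 = 1, cy_3 = 3, cz_3 = 5, d_3 = 2, h_3 = 2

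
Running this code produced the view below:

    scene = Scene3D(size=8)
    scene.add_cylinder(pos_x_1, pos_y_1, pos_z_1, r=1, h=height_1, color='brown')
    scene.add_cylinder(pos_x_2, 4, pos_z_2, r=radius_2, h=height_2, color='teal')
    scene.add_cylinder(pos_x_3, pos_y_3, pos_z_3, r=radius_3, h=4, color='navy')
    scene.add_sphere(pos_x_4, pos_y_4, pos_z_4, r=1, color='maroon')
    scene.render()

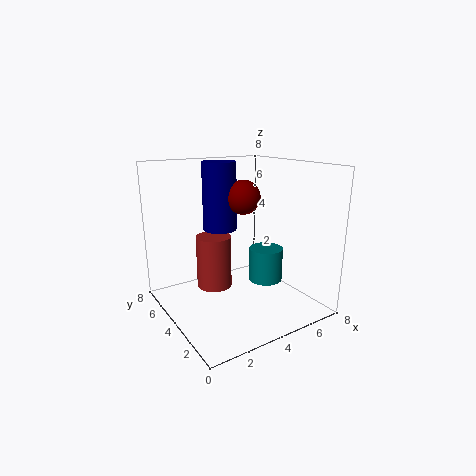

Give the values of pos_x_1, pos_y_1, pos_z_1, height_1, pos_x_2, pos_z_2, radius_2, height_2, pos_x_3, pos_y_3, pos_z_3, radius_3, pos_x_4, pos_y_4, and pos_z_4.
pos_x_1 = 3, pos_y_1 = 5, pos_z_1 = 1, height_1 = 3, pos_x_2 = 6, pos_z_2 = 1, radius_2 = 1, height_2 = 2, pos_x_3 = 4, pos_y_3 = 6, pos_z_3 = 4, radius_3 = 1, pos_x_4 = 5, pos_y_4 = 5, pos_z_4 = 6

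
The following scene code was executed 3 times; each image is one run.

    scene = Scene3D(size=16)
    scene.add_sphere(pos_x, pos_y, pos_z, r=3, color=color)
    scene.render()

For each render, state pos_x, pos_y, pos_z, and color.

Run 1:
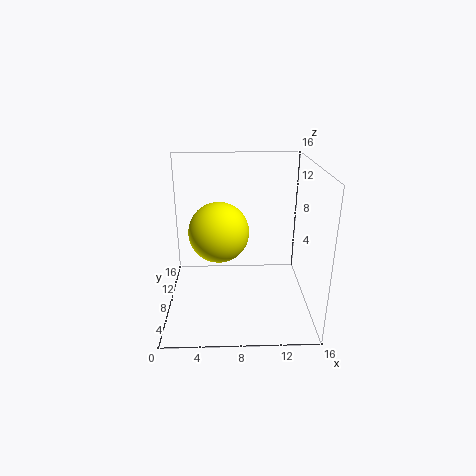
pos_x = 6; pos_y = 5; pos_z = 10; color = 'yellow'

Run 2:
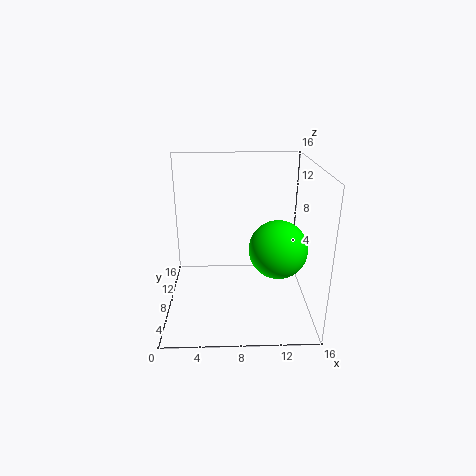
pos_x = 12; pos_y = 5; pos_z = 8; color = 'lime'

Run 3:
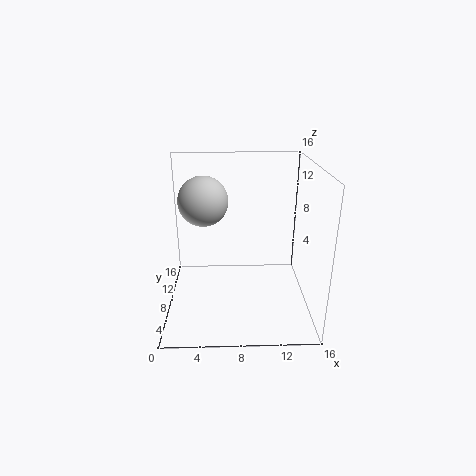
pos_x = 4; pos_y = 12; pos_z = 11; color = 'lightgray'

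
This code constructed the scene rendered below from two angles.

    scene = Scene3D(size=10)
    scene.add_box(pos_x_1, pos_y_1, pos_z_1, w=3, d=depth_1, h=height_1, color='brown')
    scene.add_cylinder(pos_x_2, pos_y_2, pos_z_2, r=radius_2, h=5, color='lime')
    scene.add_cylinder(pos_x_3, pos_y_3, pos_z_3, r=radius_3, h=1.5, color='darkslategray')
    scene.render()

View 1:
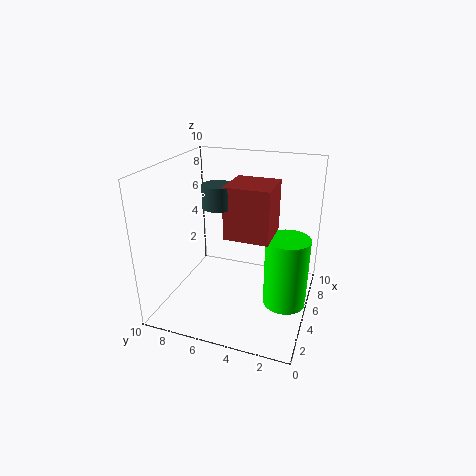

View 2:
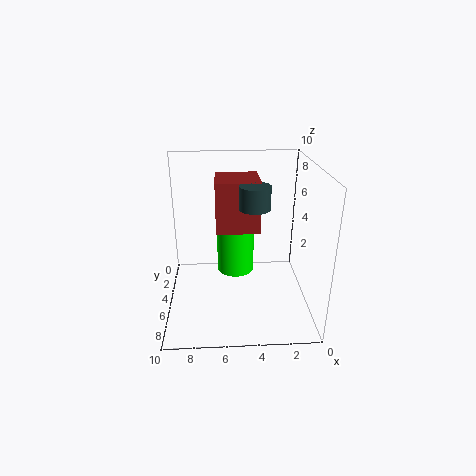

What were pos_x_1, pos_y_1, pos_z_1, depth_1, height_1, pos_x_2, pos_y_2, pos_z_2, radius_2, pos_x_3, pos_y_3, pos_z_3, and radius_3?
pos_x_1 = 3.5, pos_y_1 = 2.5, pos_z_1 = 5.5, depth_1 = 3, height_1 = 3.5, pos_x_2 = 5, pos_y_2 = 1.5, pos_z_2 = 0.5, radius_2 = 1.5, pos_x_3 = 4, pos_y_3 = 6, pos_z_3 = 7.5, radius_3 = 1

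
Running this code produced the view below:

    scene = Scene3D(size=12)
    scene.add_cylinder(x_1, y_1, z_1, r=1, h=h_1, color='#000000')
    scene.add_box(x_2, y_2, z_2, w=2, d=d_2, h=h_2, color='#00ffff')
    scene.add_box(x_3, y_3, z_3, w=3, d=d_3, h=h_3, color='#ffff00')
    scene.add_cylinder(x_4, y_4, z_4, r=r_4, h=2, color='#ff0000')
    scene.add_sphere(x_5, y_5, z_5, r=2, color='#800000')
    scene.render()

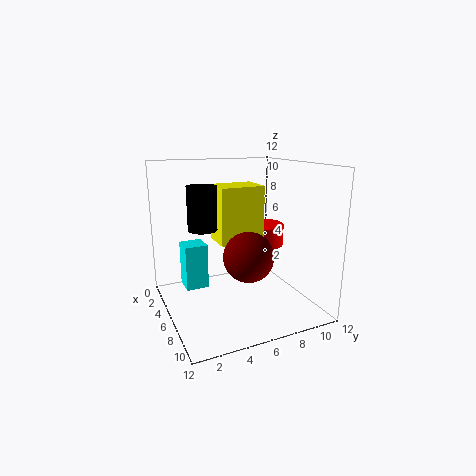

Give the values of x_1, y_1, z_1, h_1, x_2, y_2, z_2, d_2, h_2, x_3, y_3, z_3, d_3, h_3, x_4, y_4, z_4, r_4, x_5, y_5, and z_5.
x_1 = 9; y_1 = 2; z_1 = 8; h_1 = 3; x_2 = 2; y_2 = 2; z_2 = 1; d_2 = 2; h_2 = 4; x_3 = 2; y_3 = 5; z_3 = 5; d_3 = 4; h_3 = 5; x_4 = 3; y_4 = 10; z_4 = 4; r_4 = 2; x_5 = 8; y_5 = 6; z_5 = 5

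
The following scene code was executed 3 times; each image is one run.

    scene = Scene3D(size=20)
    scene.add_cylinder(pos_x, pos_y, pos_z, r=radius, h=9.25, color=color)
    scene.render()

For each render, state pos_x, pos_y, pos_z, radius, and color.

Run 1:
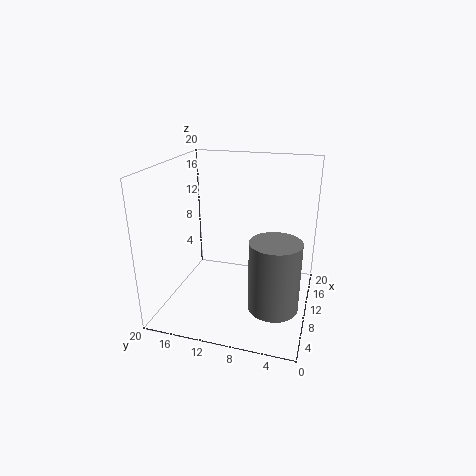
pos_x = 5.75
pos_y = 4
pos_z = 2.75
radius = 3.25
color = 'gray'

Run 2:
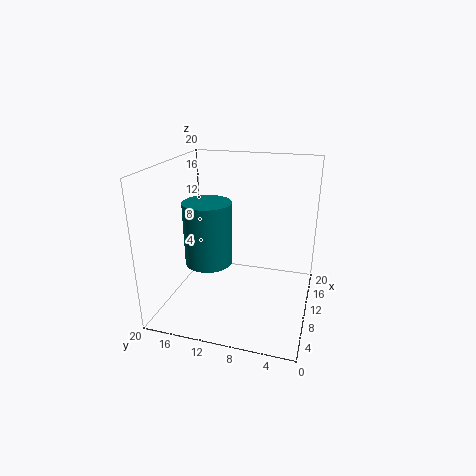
pos_x = 10.75
pos_y = 14.75
pos_z = 5.25
radius = 3.5
color = 'teal'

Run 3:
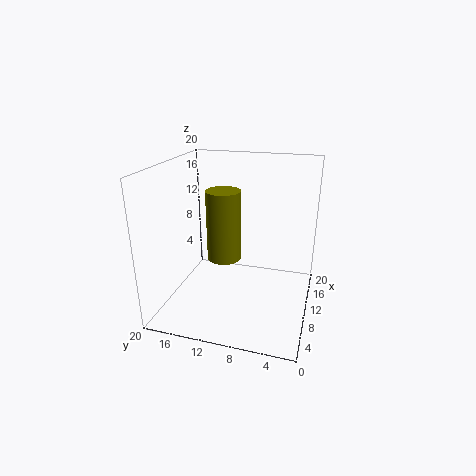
pos_x = 7.75
pos_y = 11.25
pos_z = 8
radius = 2.25
color = 'olive'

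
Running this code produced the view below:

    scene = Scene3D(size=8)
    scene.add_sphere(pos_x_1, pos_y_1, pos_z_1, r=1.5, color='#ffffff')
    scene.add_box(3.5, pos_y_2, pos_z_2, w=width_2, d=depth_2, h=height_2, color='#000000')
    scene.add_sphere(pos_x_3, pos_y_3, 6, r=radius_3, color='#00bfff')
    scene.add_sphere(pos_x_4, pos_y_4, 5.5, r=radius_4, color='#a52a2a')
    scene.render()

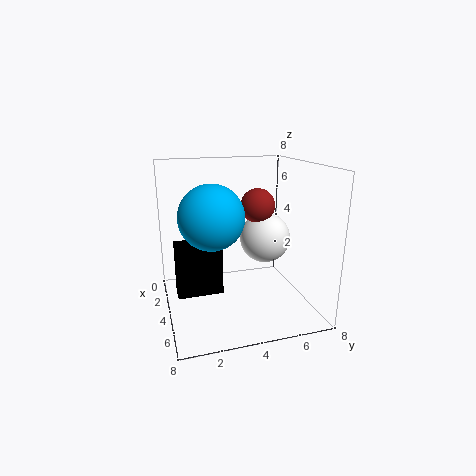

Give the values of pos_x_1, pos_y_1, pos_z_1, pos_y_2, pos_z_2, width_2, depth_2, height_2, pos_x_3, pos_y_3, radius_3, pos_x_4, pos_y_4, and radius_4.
pos_x_1 = 3
pos_y_1 = 6
pos_z_1 = 3.5
pos_y_2 = 0.5
pos_z_2 = 1
width_2 = 1
depth_2 = 2.5
height_2 = 3
pos_x_3 = 6.5
pos_y_3 = 2
radius_3 = 1.5
pos_x_4 = 3
pos_y_4 = 5.5
radius_4 = 1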